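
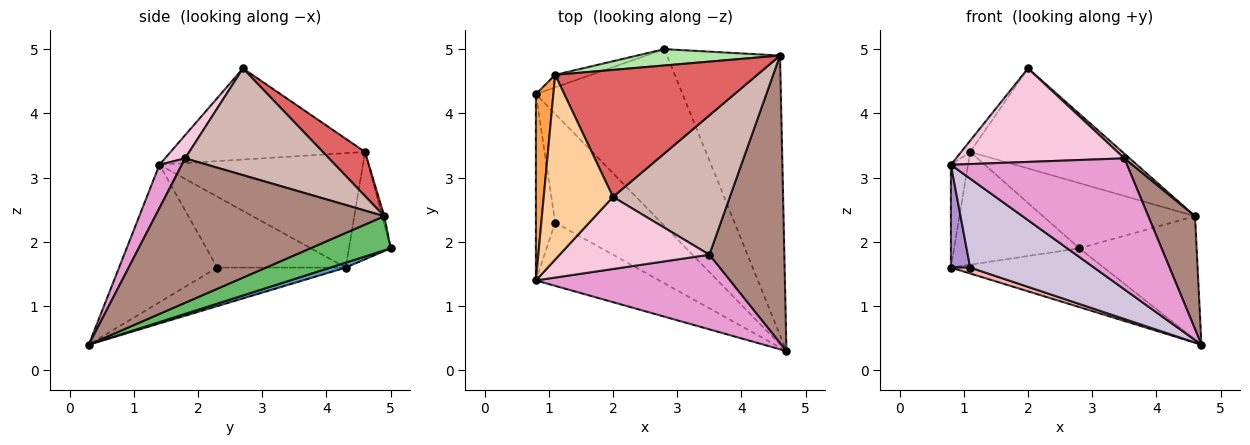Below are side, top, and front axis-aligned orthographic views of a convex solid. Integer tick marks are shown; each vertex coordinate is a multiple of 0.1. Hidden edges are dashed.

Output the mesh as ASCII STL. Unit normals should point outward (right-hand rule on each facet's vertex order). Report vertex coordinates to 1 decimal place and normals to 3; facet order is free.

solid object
 facet normal 0.032 0.316 -0.948
  outer loop
   vertex 2.8 5.0 1.9
   vertex 4.7 0.3 0.4
   vertex 0.8 4.3 1.6
  endloop
 endfacet
 facet normal -0.314 0.943 -0.105
  outer loop
   vertex 1.1 4.6 3.4
   vertex 2.8 5.0 1.9
   vertex 0.8 4.3 1.6
  endloop
 endfacet
 facet normal -0.985 0.083 0.150
  outer loop
   vertex 1.1 4.6 3.4
   vertex 0.8 4.3 1.6
   vertex 0.8 1.4 3.2
  endloop
 endfacet
 facet normal -0.796 0.037 0.605
  outer loop
   vertex 1.1 4.6 3.4
   vertex 0.8 1.4 3.2
   vertex 2.0 2.7 4.7
  endloop
 endfacet
 facet normal 0.267 0.389 -0.882
  outer loop
   vertex 4.6 4.9 2.4
   vertex 4.7 0.3 0.4
   vertex 2.8 5.0 1.9
  endloop
 endfacet
 facet normal -0.014 0.970 0.243
  outer loop
   vertex 4.6 4.9 2.4
   vertex 2.8 5.0 1.9
   vertex 1.1 4.6 3.4
  endloop
 endfacet
 facet normal 0.169 0.610 0.774
  outer loop
   vertex 4.6 4.9 2.4
   vertex 1.1 4.6 3.4
   vertex 2.0 2.7 4.7
  endloop
 endfacet
 facet normal -0.341 -0.051 -0.939
  outer loop
   vertex 1.1 2.3 1.6
   vertex 0.8 4.3 1.6
   vertex 4.7 0.3 0.4
  endloop
 endfacet
 facet normal -0.955 -0.143 -0.260
  outer loop
   vertex 1.1 2.3 1.6
   vertex 0.8 1.4 3.2
   vertex 0.8 4.3 1.6
  endloop
 endfacet
 facet normal -0.543 -0.685 -0.487
  outer loop
   vertex 1.1 2.3 1.6
   vertex 4.7 0.3 0.4
   vertex 0.8 1.4 3.2
  endloop
 endfacet
 facet normal 0.873 -0.178 0.454
  outer loop
   vertex 3.5 1.8 3.3
   vertex 4.7 0.3 0.4
   vertex 4.6 4.9 2.4
  endloop
 endfacet
 facet normal 0.674 -0.025 0.738
  outer loop
   vertex 3.5 1.8 3.3
   vertex 4.6 4.9 2.4
   vertex 2.0 2.7 4.7
  endloop
 endfacet
 facet normal 0.110 -0.864 0.492
  outer loop
   vertex 3.5 1.8 3.3
   vertex 0.8 1.4 3.2
   vertex 4.7 0.3 0.4
  endloop
 endfacet
 facet normal 0.094 -0.788 0.608
  outer loop
   vertex 3.5 1.8 3.3
   vertex 2.0 2.7 4.7
   vertex 0.8 1.4 3.2
  endloop
 endfacet
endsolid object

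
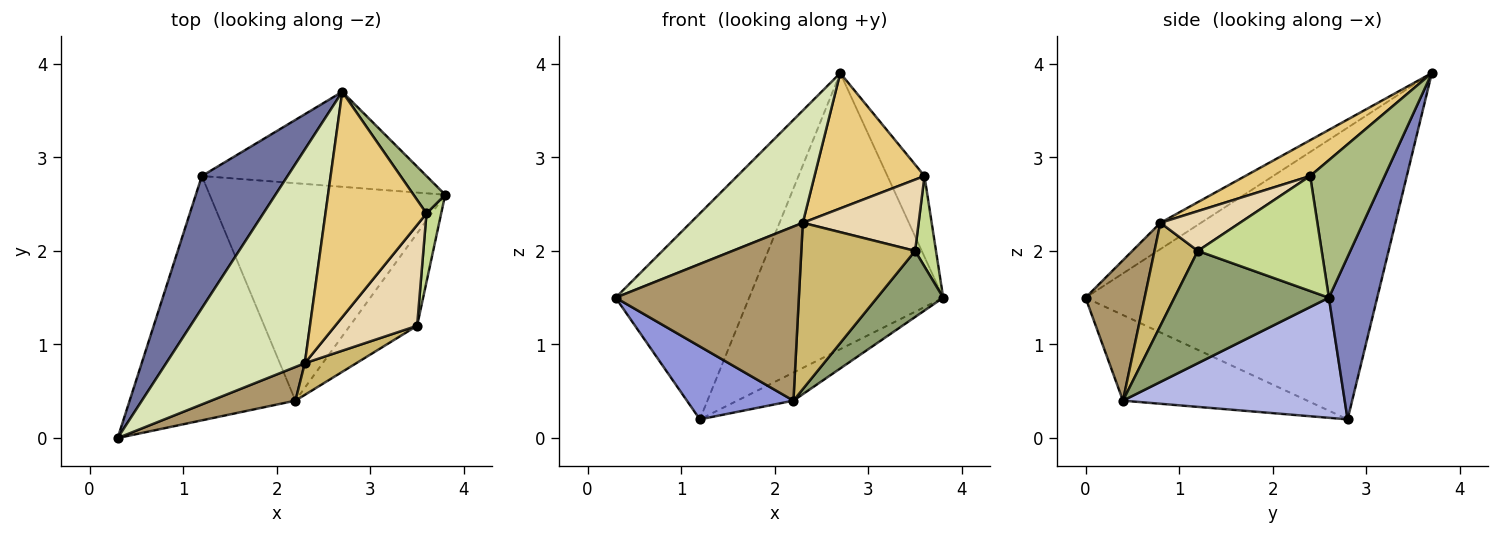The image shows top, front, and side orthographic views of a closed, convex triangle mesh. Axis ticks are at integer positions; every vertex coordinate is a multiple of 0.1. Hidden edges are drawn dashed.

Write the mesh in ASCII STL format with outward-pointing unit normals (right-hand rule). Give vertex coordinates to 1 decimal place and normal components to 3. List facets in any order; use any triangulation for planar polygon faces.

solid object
 facet normal -0.878 0.402 0.258
  outer loop
   vertex 2.7 3.7 3.9
   vertex 1.2 2.8 0.2
   vertex 0.3 0.0 1.5
  endloop
 endfacet
 facet normal 0.229 0.920 -0.317
  outer loop
   vertex 2.7 3.7 3.9
   vertex 3.8 2.6 1.5
   vertex 1.2 2.8 0.2
  endloop
 endfacet
 facet normal -0.443 -0.256 -0.859
  outer loop
   vertex 2.2 0.4 0.4
   vertex 0.3 0.0 1.5
   vertex 1.2 2.8 0.2
  endloop
 endfacet
 facet normal 0.451 0.114 -0.885
  outer loop
   vertex 2.2 0.4 0.4
   vertex 1.2 2.8 0.2
   vertex 3.8 2.6 1.5
  endloop
 endfacet
 facet normal 0.805 -0.345 -0.482
  outer loop
   vertex 3.5 1.2 2.0
   vertex 2.2 0.4 0.4
   vertex 3.8 2.6 1.5
  endloop
 endfacet
 facet normal 0.877 0.436 0.202
  outer loop
   vertex 3.6 2.4 2.8
   vertex 3.8 2.6 1.5
   vertex 2.7 3.7 3.9
  endloop
 endfacet
 facet normal 0.978 -0.165 0.125
  outer loop
   vertex 3.6 2.4 2.8
   vertex 3.5 1.2 2.0
   vertex 3.8 2.6 1.5
  endloop
 endfacet
 facet normal -0.166 -0.459 0.873
  outer loop
   vertex 2.3 0.8 2.3
   vertex 2.7 3.7 3.9
   vertex 0.3 0.0 1.5
  endloop
 endfacet
 facet normal 0.302 -0.936 0.181
  outer loop
   vertex 2.3 0.8 2.3
   vertex 0.3 0.0 1.5
   vertex 2.2 0.4 0.4
  endloop
 endfacet
 facet normal 0.350 -0.920 0.175
  outer loop
   vertex 2.3 0.8 2.3
   vertex 2.2 0.4 0.4
   vertex 3.5 1.2 2.0
  endloop
 endfacet
 facet normal 0.291 -0.493 0.820
  outer loop
   vertex 2.3 0.8 2.3
   vertex 3.6 2.4 2.8
   vertex 2.7 3.7 3.9
  endloop
 endfacet
 facet normal 0.369 -0.537 0.759
  outer loop
   vertex 2.3 0.8 2.3
   vertex 3.5 1.2 2.0
   vertex 3.6 2.4 2.8
  endloop
 endfacet
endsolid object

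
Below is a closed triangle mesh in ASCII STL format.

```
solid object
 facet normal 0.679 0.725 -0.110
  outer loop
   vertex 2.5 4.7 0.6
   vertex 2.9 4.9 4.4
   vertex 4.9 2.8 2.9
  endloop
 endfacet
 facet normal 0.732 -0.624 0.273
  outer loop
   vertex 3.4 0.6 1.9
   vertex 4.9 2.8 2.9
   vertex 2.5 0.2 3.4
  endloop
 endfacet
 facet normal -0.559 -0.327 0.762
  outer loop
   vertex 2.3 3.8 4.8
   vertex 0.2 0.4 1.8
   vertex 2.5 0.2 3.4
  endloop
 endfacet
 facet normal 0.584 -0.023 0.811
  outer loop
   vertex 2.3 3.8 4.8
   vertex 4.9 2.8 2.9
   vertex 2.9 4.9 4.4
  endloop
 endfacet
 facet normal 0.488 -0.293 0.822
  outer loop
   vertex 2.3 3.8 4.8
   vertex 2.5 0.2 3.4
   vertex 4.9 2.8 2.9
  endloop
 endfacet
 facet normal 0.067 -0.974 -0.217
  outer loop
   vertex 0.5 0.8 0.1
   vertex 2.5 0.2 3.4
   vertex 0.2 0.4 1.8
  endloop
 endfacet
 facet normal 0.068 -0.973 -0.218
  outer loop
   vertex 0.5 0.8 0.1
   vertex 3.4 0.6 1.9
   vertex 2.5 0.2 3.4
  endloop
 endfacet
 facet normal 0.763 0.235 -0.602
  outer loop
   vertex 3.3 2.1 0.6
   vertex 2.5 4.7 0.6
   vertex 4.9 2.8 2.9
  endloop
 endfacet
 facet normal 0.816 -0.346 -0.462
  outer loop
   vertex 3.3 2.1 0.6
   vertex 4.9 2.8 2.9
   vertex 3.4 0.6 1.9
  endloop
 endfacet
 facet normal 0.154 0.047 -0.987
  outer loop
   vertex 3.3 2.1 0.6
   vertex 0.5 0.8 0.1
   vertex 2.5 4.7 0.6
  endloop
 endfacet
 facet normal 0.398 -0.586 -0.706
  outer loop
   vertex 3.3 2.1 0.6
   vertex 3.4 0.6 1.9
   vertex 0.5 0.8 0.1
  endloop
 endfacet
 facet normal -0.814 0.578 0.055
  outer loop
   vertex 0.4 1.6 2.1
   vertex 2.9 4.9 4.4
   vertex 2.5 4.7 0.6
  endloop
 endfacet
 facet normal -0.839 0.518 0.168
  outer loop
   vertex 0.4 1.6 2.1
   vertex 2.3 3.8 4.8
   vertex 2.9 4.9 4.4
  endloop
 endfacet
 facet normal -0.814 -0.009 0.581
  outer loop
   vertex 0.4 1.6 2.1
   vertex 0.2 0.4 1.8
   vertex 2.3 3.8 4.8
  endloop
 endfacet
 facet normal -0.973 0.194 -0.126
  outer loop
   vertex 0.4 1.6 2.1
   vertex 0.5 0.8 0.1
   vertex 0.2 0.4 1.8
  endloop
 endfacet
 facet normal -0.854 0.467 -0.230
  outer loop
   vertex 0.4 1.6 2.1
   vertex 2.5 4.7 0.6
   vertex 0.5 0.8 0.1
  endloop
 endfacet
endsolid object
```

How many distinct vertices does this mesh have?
10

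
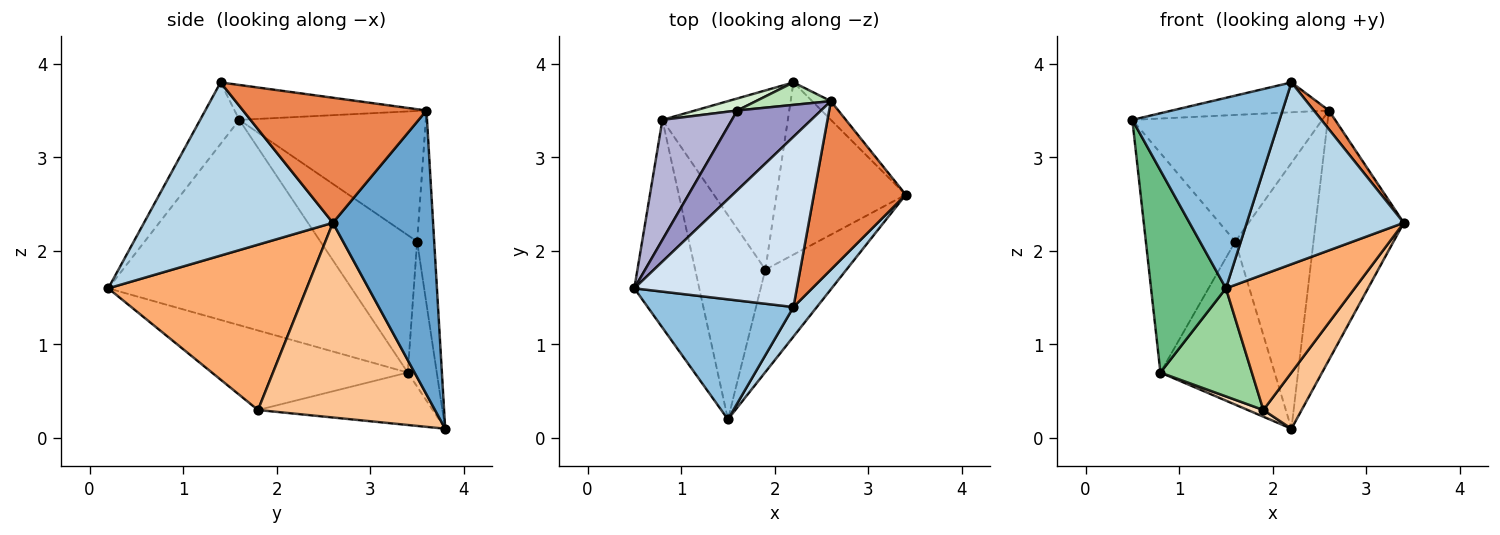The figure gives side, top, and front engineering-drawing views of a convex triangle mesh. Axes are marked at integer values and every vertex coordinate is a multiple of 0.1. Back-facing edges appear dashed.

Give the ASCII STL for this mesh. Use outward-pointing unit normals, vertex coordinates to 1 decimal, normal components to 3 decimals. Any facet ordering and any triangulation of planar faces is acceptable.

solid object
 facet normal 0.750 0.659 -0.049
  outer loop
   vertex 2.6 3.6 3.5
   vertex 3.4 2.6 2.3
   vertex 2.2 3.8 0.1
  endloop
 endfacet
 facet normal -0.219 -0.825 0.520
  outer loop
   vertex 2.2 1.4 3.8
   vertex 0.5 1.6 3.4
   vertex 1.5 0.2 1.6
  endloop
 endfacet
 facet normal 0.765 -0.636 0.103
  outer loop
   vertex 2.2 1.4 3.8
   vertex 1.5 0.2 1.6
   vertex 3.4 2.6 2.3
  endloop
 endfacet
 facet normal -0.207 0.169 0.964
  outer loop
   vertex 2.2 1.4 3.8
   vertex 2.6 3.6 3.5
   vertex 0.5 1.6 3.4
  endloop
 endfacet
 facet normal 0.804 -0.066 0.591
  outer loop
   vertex 2.2 1.4 3.8
   vertex 3.4 2.6 2.3
   vertex 2.6 3.6 3.5
  endloop
 endfacet
 facet normal 0.776 -0.503 -0.381
  outer loop
   vertex 1.9 1.8 0.3
   vertex 3.4 2.6 2.3
   vertex 1.5 0.2 1.6
  endloop
 endfacet
 facet normal 0.820 -0.177 -0.544
  outer loop
   vertex 1.9 1.8 0.3
   vertex 2.2 3.8 0.1
   vertex 3.4 2.6 2.3
  endloop
 endfacet
 facet normal -0.385 -0.034 -0.922
  outer loop
   vertex 0.8 3.4 0.7
   vertex 2.2 3.8 0.1
   vertex 1.9 1.8 0.3
  endloop
 endfacet
 facet normal -0.915 -0.282 -0.289
  outer loop
   vertex 0.8 3.4 0.7
   vertex 1.5 0.2 1.6
   vertex 0.5 1.6 3.4
  endloop
 endfacet
 facet normal -0.708 -0.330 -0.624
  outer loop
   vertex 0.8 3.4 0.7
   vertex 1.9 1.8 0.3
   vertex 1.5 0.2 1.6
  endloop
 endfacet
 facet normal -0.213 0.974 0.082
  outer loop
   vertex 1.6 3.5 2.1
   vertex 2.6 3.6 3.5
   vertex 2.2 3.8 0.1
  endloop
 endfacet
 facet normal -0.246 0.967 0.071
  outer loop
   vertex 1.6 3.5 2.1
   vertex 2.2 3.8 0.1
   vertex 0.8 3.4 0.7
  endloop
 endfacet
 facet normal -0.639 0.651 0.410
  outer loop
   vertex 1.6 3.5 2.1
   vertex 0.5 1.6 3.4
   vertex 2.6 3.6 3.5
  endloop
 endfacet
 facet normal -0.688 0.637 0.348
  outer loop
   vertex 1.6 3.5 2.1
   vertex 0.8 3.4 0.7
   vertex 0.5 1.6 3.4
  endloop
 endfacet
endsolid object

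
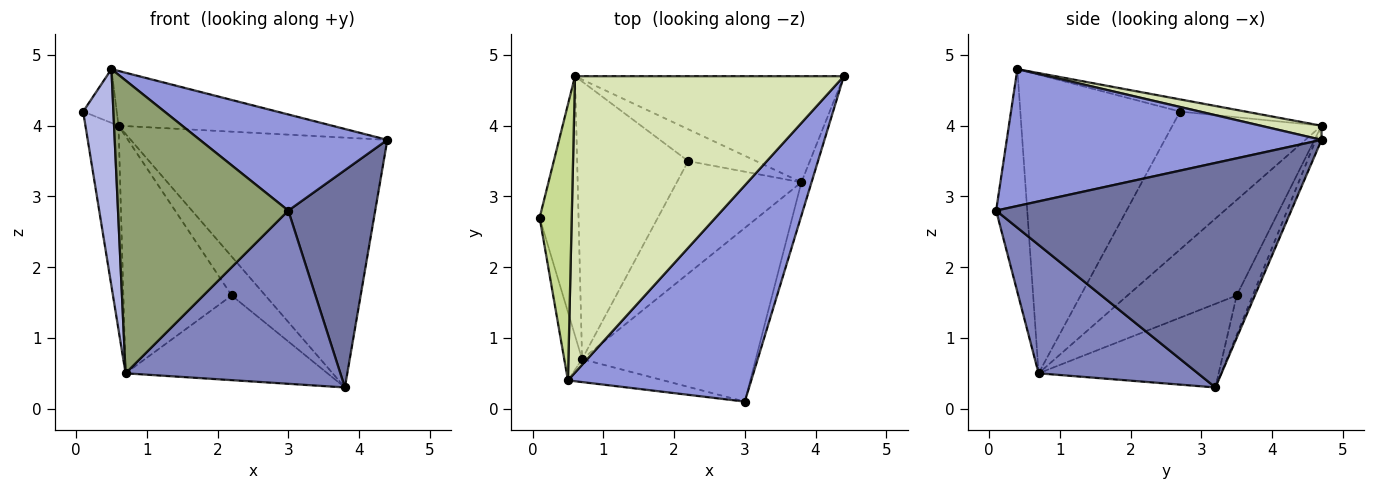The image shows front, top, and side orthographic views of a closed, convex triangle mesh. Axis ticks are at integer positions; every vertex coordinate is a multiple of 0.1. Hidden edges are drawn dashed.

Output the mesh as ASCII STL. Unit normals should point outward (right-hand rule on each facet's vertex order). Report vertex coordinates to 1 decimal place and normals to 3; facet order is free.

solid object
 facet normal 0.958 -0.282 -0.043
  outer loop
   vertex 3.8 3.2 0.3
   vertex 4.4 4.7 3.8
   vertex 3.0 0.1 2.8
  endloop
 endfacet
 facet normal 0.464 -0.626 -0.627
  outer loop
   vertex 0.7 0.7 0.5
   vertex 3.8 3.2 0.3
   vertex 3.0 0.1 2.8
  endloop
 endfacet
 facet normal 0.564 -0.336 0.755
  outer loop
   vertex 0.5 0.4 4.8
   vertex 3.0 0.1 2.8
   vertex 4.4 4.7 3.8
  endloop
 endfacet
 facet normal -0.981 -0.186 -0.059
  outer loop
   vertex 0.5 0.4 4.8
   vertex 0.1 2.7 4.2
   vertex 0.7 0.7 0.5
  endloop
 endfacet
 facet normal -0.179 -0.981 -0.077
  outer loop
   vertex 0.5 0.4 4.8
   vertex 0.7 0.7 0.5
   vertex 3.0 0.1 2.8
  endloop
 endfacet
 facet normal -0.021 0.920 -0.391
  outer loop
   vertex 0.6 4.7 4.0
   vertex 4.4 4.7 3.8
   vertex 3.8 3.2 0.3
  endloop
 endfacet
 facet normal -0.349 0.179 0.920
  outer loop
   vertex 0.6 4.7 4.0
   vertex 0.1 2.7 4.2
   vertex 0.5 0.4 4.8
  endloop
 endfacet
 facet normal 0.052 0.182 0.982
  outer loop
   vertex 0.6 4.7 4.0
   vertex 0.5 0.4 4.8
   vertex 4.4 4.7 3.8
  endloop
 endfacet
 facet normal -0.941 0.209 -0.265
  outer loop
   vertex 0.6 4.7 4.0
   vertex 0.7 0.7 0.5
   vertex 0.1 2.7 4.2
  endloop
 endfacet
 facet normal -0.473 0.530 -0.704
  outer loop
   vertex 2.2 3.5 1.6
   vertex 3.8 3.2 0.3
   vertex 0.7 0.7 0.5
  endloop
 endfacet
 facet normal -0.347 0.726 -0.594
  outer loop
   vertex 2.2 3.5 1.6
   vertex 0.6 4.7 4.0
   vertex 3.8 3.2 0.3
  endloop
 endfacet
 facet normal -0.547 0.543 -0.637
  outer loop
   vertex 2.2 3.5 1.6
   vertex 0.7 0.7 0.5
   vertex 0.6 4.7 4.0
  endloop
 endfacet
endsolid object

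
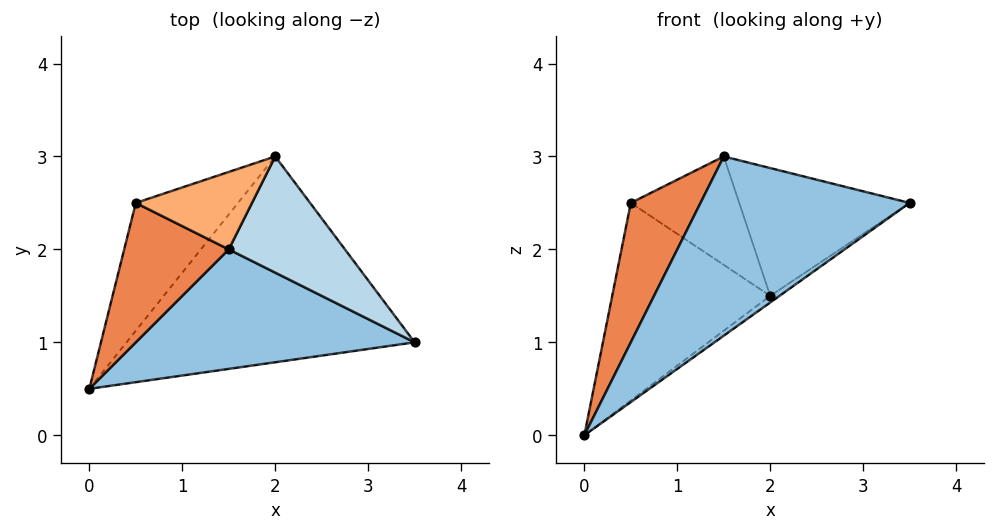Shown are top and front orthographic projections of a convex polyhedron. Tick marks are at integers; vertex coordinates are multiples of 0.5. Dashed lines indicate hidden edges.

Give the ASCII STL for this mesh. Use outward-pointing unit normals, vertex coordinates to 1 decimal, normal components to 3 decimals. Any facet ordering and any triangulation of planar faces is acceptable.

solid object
 facet normal 0.579 0.026 -0.815
  outer loop
   vertex 2.0 3.0 1.5
   vertex 3.5 1.0 2.5
   vertex 0.0 0.5 0.0
  endloop
 endfacet
 facet normal -0.267 -0.802 0.535
  outer loop
   vertex 1.5 2.0 3.0
   vertex 0.0 0.5 0.0
   vertex 3.5 1.0 2.5
  endloop
 endfacet
 facet normal 0.474 0.652 0.592
  outer loop
   vertex 1.5 2.0 3.0
   vertex 3.5 1.0 2.5
   vertex 2.0 3.0 1.5
  endloop
 endfacet
 facet normal -0.540 0.706 -0.457
  outer loop
   vertex 0.5 2.5 2.5
   vertex 2.0 3.0 1.5
   vertex 0.0 0.5 0.0
  endloop
 endfacet
 facet normal -0.577 -0.577 0.577
  outer loop
   vertex 0.5 2.5 2.5
   vertex 0.0 0.5 0.0
   vertex 1.5 2.0 3.0
  endloop
 endfacet
 facet normal 0.115 0.808 0.577
  outer loop
   vertex 0.5 2.5 2.5
   vertex 1.5 2.0 3.0
   vertex 2.0 3.0 1.5
  endloop
 endfacet
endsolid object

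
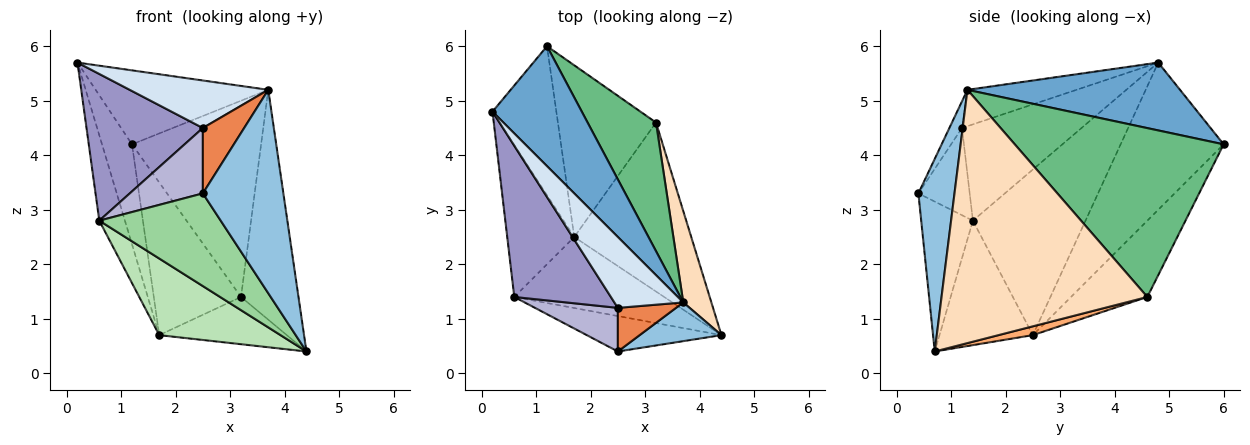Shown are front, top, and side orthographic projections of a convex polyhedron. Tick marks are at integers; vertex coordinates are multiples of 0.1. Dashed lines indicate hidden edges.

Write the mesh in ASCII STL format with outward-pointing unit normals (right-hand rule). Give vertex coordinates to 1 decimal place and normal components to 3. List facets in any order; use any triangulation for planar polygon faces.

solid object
 facet normal 0.543 0.441 0.715
  outer loop
   vertex 3.7 1.3 5.2
   vertex 1.2 6.0 4.2
   vertex 0.2 4.8 5.7
  endloop
 endfacet
 facet normal 0.403 -0.899 0.171
  outer loop
   vertex 3.7 1.3 5.2
   vertex 2.5 0.4 3.3
   vertex 4.4 0.7 0.4
  endloop
 endfacet
 facet normal -0.886 0.258 -0.385
  outer loop
   vertex 1.7 2.5 0.7
   vertex 0.2 4.8 5.7
   vertex 1.2 6.0 4.2
  endloop
 endfacet
 facet normal -0.401 -0.510 0.761
  outer loop
   vertex 2.5 1.2 4.5
   vertex 3.7 1.3 5.2
   vertex 0.2 4.8 5.7
  endloop
 endfacet
 facet normal -0.246 -0.806 0.538
  outer loop
   vertex 2.5 1.2 4.5
   vertex 2.5 0.4 3.3
   vertex 3.7 1.3 5.2
  endloop
 endfacet
 facet normal 0.072 0.269 -0.961
  outer loop
   vertex 3.2 4.6 1.4
   vertex 4.4 0.7 0.4
   vertex 1.7 2.5 0.7
  endloop
 endfacet
 facet normal -0.503 0.574 -0.646
  outer loop
   vertex 3.2 4.6 1.4
   vertex 1.7 2.5 0.7
   vertex 1.2 6.0 4.2
  endloop
 endfacet
 facet normal 0.958 0.267 0.106
  outer loop
   vertex 3.2 4.6 1.4
   vertex 3.7 1.3 5.2
   vertex 4.4 0.7 0.4
  endloop
 endfacet
 facet normal 0.804 0.497 0.326
  outer loop
   vertex 3.2 4.6 1.4
   vertex 1.2 6.0 4.2
   vertex 3.7 1.3 5.2
  endloop
 endfacet
 facet normal -0.369 -0.868 -0.332
  outer loop
   vertex 0.6 1.4 2.8
   vertex 4.4 0.7 0.4
   vertex 2.5 0.4 3.3
  endloop
 endfacet
 facet normal -0.492 -0.639 -0.592
  outer loop
   vertex 0.6 1.4 2.8
   vertex 1.7 2.5 0.7
   vertex 4.4 0.7 0.4
  endloop
 endfacet
 facet normal -0.907 0.206 -0.367
  outer loop
   vertex 0.6 1.4 2.8
   vertex 0.2 4.8 5.7
   vertex 1.7 2.5 0.7
  endloop
 endfacet
 facet normal -0.582 -0.566 0.584
  outer loop
   vertex 0.6 1.4 2.8
   vertex 2.5 1.2 4.5
   vertex 0.2 4.8 5.7
  endloop
 endfacet
 facet normal -0.504 -0.719 0.479
  outer loop
   vertex 0.6 1.4 2.8
   vertex 2.5 0.4 3.3
   vertex 2.5 1.2 4.5
  endloop
 endfacet
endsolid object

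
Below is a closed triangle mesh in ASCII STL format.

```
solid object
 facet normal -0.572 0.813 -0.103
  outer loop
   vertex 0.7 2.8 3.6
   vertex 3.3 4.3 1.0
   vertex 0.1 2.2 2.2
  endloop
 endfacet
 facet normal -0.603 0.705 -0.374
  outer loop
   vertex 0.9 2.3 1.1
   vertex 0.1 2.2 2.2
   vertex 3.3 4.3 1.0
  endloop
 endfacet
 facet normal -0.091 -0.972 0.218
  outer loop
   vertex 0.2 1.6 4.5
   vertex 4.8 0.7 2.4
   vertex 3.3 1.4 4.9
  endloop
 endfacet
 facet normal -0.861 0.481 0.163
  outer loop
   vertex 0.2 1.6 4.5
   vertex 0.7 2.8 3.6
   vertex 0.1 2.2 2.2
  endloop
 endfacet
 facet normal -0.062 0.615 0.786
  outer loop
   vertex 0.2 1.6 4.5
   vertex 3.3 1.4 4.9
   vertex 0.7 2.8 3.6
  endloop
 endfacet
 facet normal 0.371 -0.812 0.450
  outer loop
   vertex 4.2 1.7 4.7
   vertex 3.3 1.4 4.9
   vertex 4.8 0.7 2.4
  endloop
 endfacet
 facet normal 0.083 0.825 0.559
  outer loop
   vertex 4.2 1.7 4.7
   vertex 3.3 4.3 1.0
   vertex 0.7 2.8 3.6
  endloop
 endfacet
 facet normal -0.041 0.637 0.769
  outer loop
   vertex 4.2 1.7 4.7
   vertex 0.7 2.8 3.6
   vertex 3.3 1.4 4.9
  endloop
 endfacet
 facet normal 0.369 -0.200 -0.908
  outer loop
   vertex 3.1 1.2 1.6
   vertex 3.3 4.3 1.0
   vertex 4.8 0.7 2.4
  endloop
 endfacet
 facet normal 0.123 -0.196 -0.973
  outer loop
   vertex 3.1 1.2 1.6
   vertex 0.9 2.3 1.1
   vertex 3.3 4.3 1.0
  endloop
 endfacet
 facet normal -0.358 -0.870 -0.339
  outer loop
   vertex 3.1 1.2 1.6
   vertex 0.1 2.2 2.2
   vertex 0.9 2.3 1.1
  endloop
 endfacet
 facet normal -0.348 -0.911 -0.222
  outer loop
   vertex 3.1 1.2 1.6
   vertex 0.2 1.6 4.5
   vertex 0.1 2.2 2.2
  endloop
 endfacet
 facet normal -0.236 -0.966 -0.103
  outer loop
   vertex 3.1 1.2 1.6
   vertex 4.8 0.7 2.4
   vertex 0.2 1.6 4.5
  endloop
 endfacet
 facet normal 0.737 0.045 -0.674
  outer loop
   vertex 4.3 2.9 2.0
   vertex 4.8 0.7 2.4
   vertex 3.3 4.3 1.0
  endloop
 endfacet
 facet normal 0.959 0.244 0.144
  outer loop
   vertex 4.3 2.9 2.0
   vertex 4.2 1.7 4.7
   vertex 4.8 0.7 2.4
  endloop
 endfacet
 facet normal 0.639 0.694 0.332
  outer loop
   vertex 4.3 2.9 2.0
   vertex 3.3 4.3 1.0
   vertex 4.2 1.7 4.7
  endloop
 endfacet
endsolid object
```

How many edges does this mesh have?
24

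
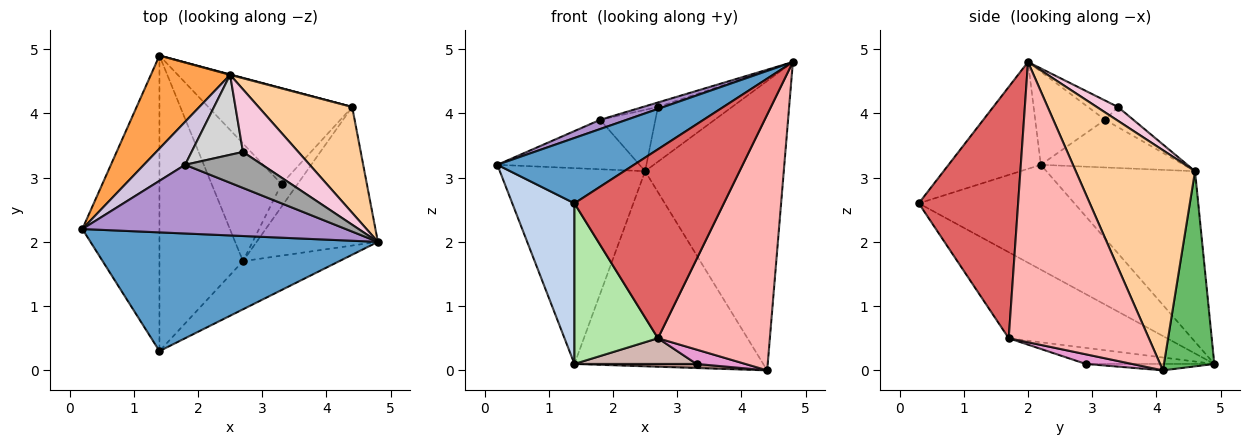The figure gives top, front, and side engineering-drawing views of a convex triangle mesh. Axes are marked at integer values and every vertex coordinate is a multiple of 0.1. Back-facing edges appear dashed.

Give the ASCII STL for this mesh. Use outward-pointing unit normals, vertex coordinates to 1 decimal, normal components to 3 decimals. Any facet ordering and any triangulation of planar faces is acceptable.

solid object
 facet normal -0.310 -0.459 0.833
  outer loop
   vertex 1.4 0.3 2.6
   vertex 4.8 2.0 4.8
   vertex 0.2 2.2 3.2
  endloop
 endfacet
 facet normal -0.767 -0.306 -0.564
  outer loop
   vertex 1.4 0.3 2.6
   vertex 0.2 2.2 3.2
   vertex 1.4 4.9 0.1
  endloop
 endfacet
 facet normal -0.679 0.663 0.315
  outer loop
   vertex 2.5 4.6 3.1
   vertex 1.4 4.9 0.1
   vertex 0.2 2.2 3.2
  endloop
 endfacet
 facet normal 0.628 0.731 0.267
  outer loop
   vertex 2.5 4.6 3.1
   vertex 4.8 2.0 4.8
   vertex 4.4 4.1 0.0
  endloop
 endfacet
 facet normal 0.258 0.966 0.002
  outer loop
   vertex 2.5 4.6 3.1
   vertex 4.4 4.1 0.0
   vertex 1.4 4.9 0.1
  endloop
 endfacet
 facet normal -0.671 -0.354 -0.651
  outer loop
   vertex 2.7 1.7 0.5
   vertex 1.4 0.3 2.6
   vertex 1.4 4.9 0.1
  endloop
 endfacet
 facet normal 0.542 -0.815 -0.208
  outer loop
   vertex 2.7 1.7 0.5
   vertex 4.8 2.0 4.8
   vertex 1.4 0.3 2.6
  endloop
 endfacet
 facet normal 0.740 -0.591 -0.320
  outer loop
   vertex 2.7 1.7 0.5
   vertex 4.4 4.1 0.0
   vertex 4.8 2.0 4.8
  endloop
 endfacet
 facet normal -0.331 -0.125 0.935
  outer loop
   vertex 1.8 3.2 3.9
   vertex 0.2 2.2 3.2
   vertex 4.8 2.0 4.8
  endloop
 endfacet
 facet normal -0.604 0.601 0.523
  outer loop
   vertex 1.8 3.2 3.9
   vertex 2.5 4.6 3.1
   vertex 0.2 2.2 3.2
  endloop
 endfacet
 facet normal -0.045 -0.042 -0.998
  outer loop
   vertex 3.3 2.9 0.1
   vertex 1.4 4.9 0.1
   vertex 4.4 4.1 0.0
  endloop
 endfacet
 facet normal -0.219 -0.208 -0.953
  outer loop
   vertex 3.3 2.9 0.1
   vertex 2.7 1.7 0.5
   vertex 1.4 4.9 0.1
  endloop
 endfacet
 facet normal 0.452 -0.477 -0.754
  outer loop
   vertex 3.3 2.9 0.1
   vertex 4.4 4.1 0.0
   vertex 2.7 1.7 0.5
  endloop
 endfacet
 facet normal 0.185 0.647 0.740
  outer loop
   vertex 2.7 3.4 4.1
   vertex 4.8 2.0 4.8
   vertex 2.5 4.6 3.1
  endloop
 endfacet
 facet normal -0.241 0.120 0.963
  outer loop
   vertex 2.7 3.4 4.1
   vertex 1.8 3.2 3.9
   vertex 4.8 2.0 4.8
  endloop
 endfacet
 facet normal -0.297 0.581 0.757
  outer loop
   vertex 2.7 3.4 4.1
   vertex 2.5 4.6 3.1
   vertex 1.8 3.2 3.9
  endloop
 endfacet
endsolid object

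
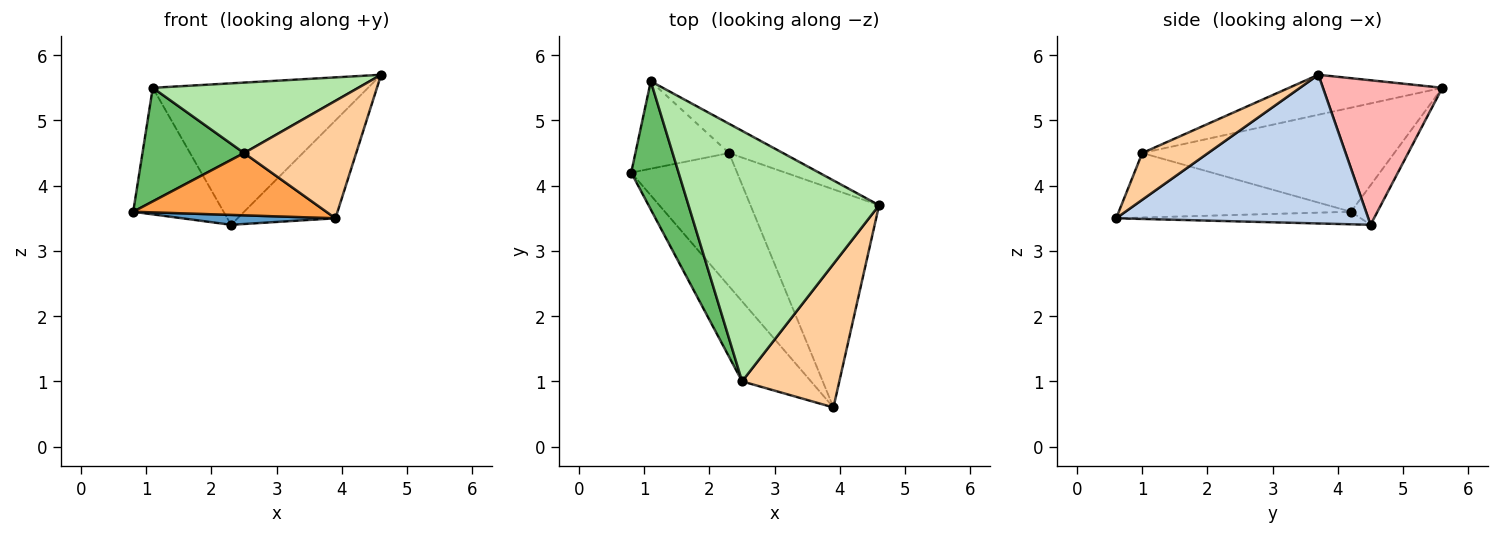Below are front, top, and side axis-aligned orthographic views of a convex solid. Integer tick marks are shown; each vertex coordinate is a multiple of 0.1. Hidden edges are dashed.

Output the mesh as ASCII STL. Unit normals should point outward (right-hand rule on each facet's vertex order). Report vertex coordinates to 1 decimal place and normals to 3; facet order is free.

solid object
 facet normal -0.117 -0.074 -0.990
  outer loop
   vertex 2.3 4.5 3.4
   vertex 3.9 0.6 3.5
   vertex 0.8 4.2 3.6
  endloop
 endfacet
 facet normal 0.726 0.282 -0.628
  outer loop
   vertex 2.3 4.5 3.4
   vertex 4.6 3.7 5.7
   vertex 3.9 0.6 3.5
  endloop
 endfacet
 facet normal -0.594 -0.494 -0.634
  outer loop
   vertex 2.5 1.0 4.5
   vertex 0.8 4.2 3.6
   vertex 3.9 0.6 3.5
  endloop
 endfacet
 facet normal 0.349 -0.594 0.725
  outer loop
   vertex 2.5 1.0 4.5
   vertex 3.9 0.6 3.5
   vertex 4.6 3.7 5.7
  endloop
 endfacet
 facet normal -0.854 -0.345 0.389
  outer loop
   vertex 1.1 5.6 5.5
   vertex 0.8 4.2 3.6
   vertex 2.5 1.0 4.5
  endloop
 endfacet
 facet normal -0.198 -0.265 0.944
  outer loop
   vertex 1.1 5.6 5.5
   vertex 2.5 1.0 4.5
   vertex 4.6 3.7 5.7
  endloop
 endfacet
 facet normal -0.234 0.800 -0.553
  outer loop
   vertex 1.1 5.6 5.5
   vertex 2.3 4.5 3.4
   vertex 0.8 4.2 3.6
  endloop
 endfacet
 facet normal 0.477 0.861 -0.178
  outer loop
   vertex 1.1 5.6 5.5
   vertex 4.6 3.7 5.7
   vertex 2.3 4.5 3.4
  endloop
 endfacet
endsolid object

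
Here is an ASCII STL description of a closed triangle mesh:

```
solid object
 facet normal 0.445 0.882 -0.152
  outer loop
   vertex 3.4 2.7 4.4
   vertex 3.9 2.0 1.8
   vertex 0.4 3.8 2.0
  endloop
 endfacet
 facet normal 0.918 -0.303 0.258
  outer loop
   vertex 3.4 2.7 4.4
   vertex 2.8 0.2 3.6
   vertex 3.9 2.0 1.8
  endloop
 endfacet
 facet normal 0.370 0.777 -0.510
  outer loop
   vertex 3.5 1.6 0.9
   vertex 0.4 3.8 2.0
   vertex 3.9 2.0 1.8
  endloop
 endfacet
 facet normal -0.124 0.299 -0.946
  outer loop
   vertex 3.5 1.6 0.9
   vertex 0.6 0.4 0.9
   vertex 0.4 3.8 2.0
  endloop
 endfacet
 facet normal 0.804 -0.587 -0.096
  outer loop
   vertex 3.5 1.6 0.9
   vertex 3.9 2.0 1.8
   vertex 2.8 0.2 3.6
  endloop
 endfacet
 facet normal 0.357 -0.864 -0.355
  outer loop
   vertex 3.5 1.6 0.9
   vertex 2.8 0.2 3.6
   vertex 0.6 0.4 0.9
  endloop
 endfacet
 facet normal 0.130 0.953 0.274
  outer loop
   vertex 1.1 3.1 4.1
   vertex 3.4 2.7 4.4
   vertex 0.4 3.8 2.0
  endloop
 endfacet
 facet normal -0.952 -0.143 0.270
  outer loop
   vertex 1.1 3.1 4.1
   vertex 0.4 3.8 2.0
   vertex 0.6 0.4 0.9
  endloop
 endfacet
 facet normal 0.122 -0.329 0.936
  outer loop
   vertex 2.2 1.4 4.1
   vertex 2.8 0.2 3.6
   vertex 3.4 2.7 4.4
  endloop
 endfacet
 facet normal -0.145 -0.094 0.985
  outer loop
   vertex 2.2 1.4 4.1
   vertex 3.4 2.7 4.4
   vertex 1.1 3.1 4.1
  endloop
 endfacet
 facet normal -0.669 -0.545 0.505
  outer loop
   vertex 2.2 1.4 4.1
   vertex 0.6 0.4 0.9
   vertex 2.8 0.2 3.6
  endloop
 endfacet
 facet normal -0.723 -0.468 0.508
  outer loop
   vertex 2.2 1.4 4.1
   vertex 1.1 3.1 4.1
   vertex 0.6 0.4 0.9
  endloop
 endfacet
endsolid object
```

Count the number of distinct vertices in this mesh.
8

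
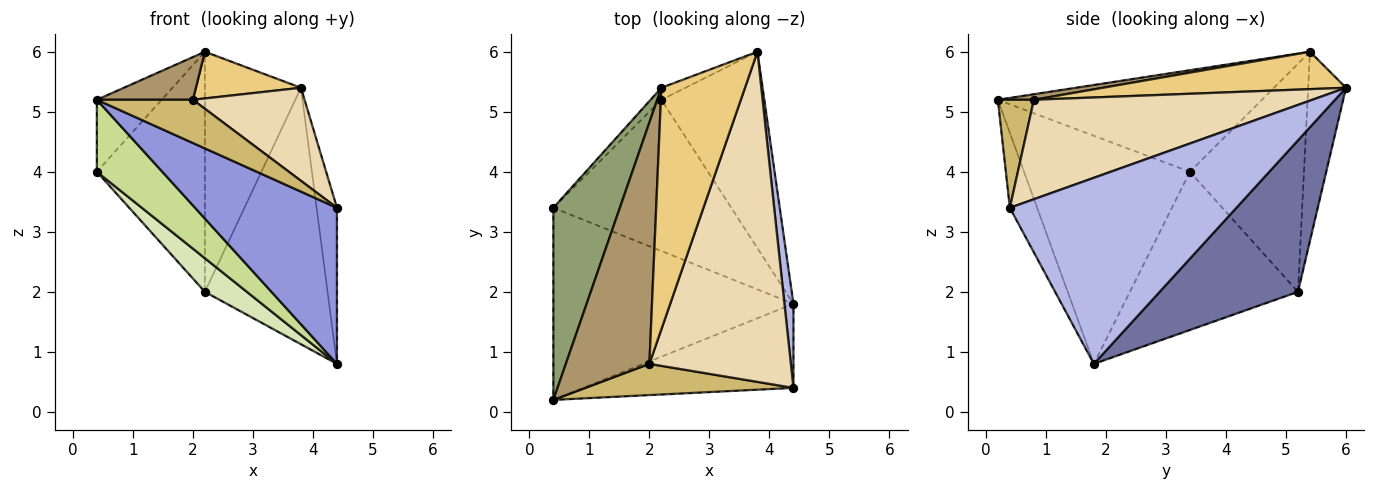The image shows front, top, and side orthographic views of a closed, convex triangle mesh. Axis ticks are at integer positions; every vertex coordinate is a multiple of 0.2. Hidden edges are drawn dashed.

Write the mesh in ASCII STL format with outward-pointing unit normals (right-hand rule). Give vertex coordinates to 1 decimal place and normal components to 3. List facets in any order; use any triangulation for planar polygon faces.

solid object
 facet normal 0.667 0.591 -0.453
  outer loop
   vertex 2.2 5.2 2.0
   vertex 3.8 6.0 5.4
   vertex 4.4 1.8 0.8
  endloop
 endfacet
 facet normal -0.366 0.929 -0.046
  outer loop
   vertex 2.2 5.2 2.0
   vertex 2.2 5.4 6.0
   vertex 3.8 6.0 5.4
  endloop
 endfacet
 facet normal -0.167 -0.868 -0.467
  outer loop
   vertex 4.4 0.4 3.4
   vertex 0.4 0.2 5.2
   vertex 4.4 1.8 0.8
  endloop
 endfacet
 facet normal 0.995 0.089 0.048
  outer loop
   vertex 4.4 0.4 3.4
   vertex 4.4 1.8 0.8
   vertex 3.8 6.0 5.4
  endloop
 endfacet
 facet normal -0.820 0.201 0.536
  outer loop
   vertex 0.4 3.4 4.0
   vertex 0.4 0.2 5.2
   vertex 2.2 5.4 6.0
  endloop
 endfacet
 facet normal -0.726 0.687 -0.034
  outer loop
   vertex 0.4 3.4 4.0
   vertex 2.2 5.4 6.0
   vertex 2.2 5.2 2.0
  endloop
 endfacet
 facet normal -0.665 -0.262 -0.700
  outer loop
   vertex 0.4 3.4 4.0
   vertex 4.4 1.8 0.8
   vertex 0.4 0.2 5.2
  endloop
 endfacet
 facet normal -0.655 -0.164 -0.737
  outer loop
   vertex 0.4 3.4 4.0
   vertex 2.2 5.2 2.0
   vertex 4.4 1.8 0.8
  endloop
 endfacet
 facet normal 0.065 -0.174 0.983
  outer loop
   vertex 2.0 0.8 5.2
   vertex 2.2 5.4 6.0
   vertex 0.4 0.2 5.2
  endloop
 endfacet
 facet normal 0.291 -0.776 0.560
  outer loop
   vertex 2.0 0.8 5.2
   vertex 0.4 0.2 5.2
   vertex 4.4 0.4 3.4
  endloop
 endfacet
 facet normal 0.402 -0.174 0.899
  outer loop
   vertex 2.0 0.8 5.2
   vertex 3.8 6.0 5.4
   vertex 2.2 5.4 6.0
  endloop
 endfacet
 facet normal 0.560 -0.225 0.797
  outer loop
   vertex 2.0 0.8 5.2
   vertex 4.4 0.4 3.4
   vertex 3.8 6.0 5.4
  endloop
 endfacet
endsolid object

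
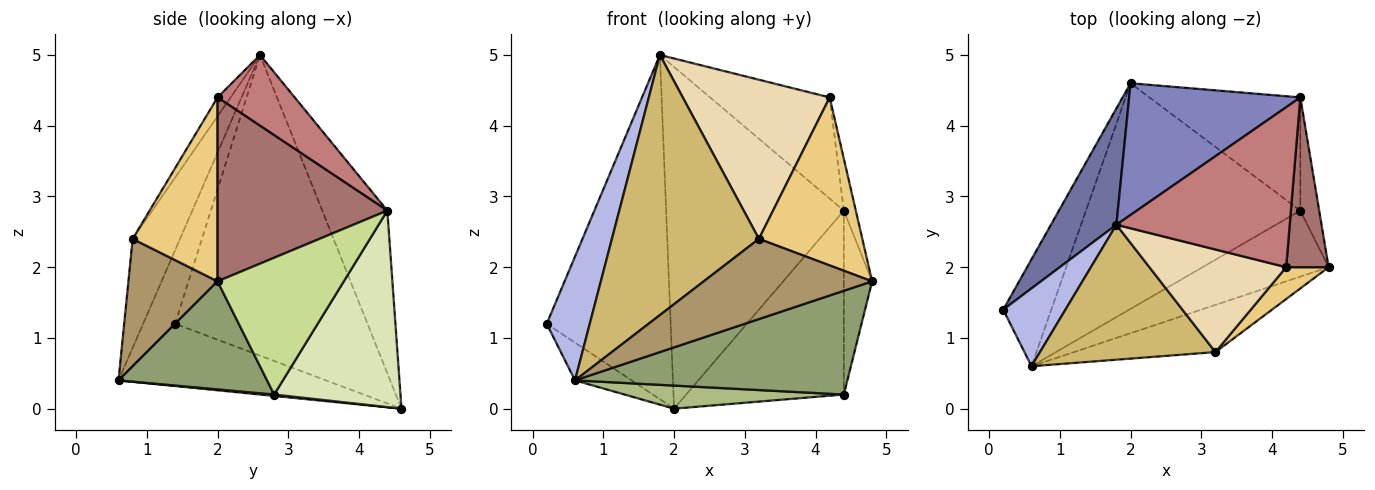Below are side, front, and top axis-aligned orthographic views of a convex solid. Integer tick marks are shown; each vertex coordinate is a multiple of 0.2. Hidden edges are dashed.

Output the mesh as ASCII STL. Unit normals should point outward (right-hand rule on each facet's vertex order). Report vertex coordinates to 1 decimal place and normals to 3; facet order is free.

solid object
 facet normal -0.827 0.533 0.180
  outer loop
   vertex 1.8 2.6 5.0
   vertex 2.0 4.6 0.0
   vertex 0.2 1.4 1.2
  endloop
 endfacet
 facet normal -0.323 0.883 0.340
  outer loop
   vertex 4.4 4.4 2.8
   vertex 2.0 4.6 0.0
   vertex 1.8 2.6 5.0
  endloop
 endfacet
 facet normal -0.773 0.211 -0.598
  outer loop
   vertex 0.6 0.6 0.4
   vertex 0.2 1.4 1.2
   vertex 2.0 4.6 0.0
  endloop
 endfacet
 facet normal -0.532 -0.717 0.450
  outer loop
   vertex 0.6 0.6 0.4
   vertex 1.8 2.6 5.0
   vertex 0.2 1.4 1.2
  endloop
 endfacet
 facet normal 0.418 -0.766 -0.488
  outer loop
   vertex 4.4 2.8 0.2
   vertex 4.8 2.0 1.8
   vertex 0.6 0.6 0.4
  endloop
 endfacet
 facet normal 0.007 -0.102 -0.995
  outer loop
   vertex 4.4 2.8 0.2
   vertex 0.6 0.6 0.4
   vertex 2.0 4.6 0.0
  endloop
 endfacet
 facet normal 0.967 0.217 -0.133
  outer loop
   vertex 4.4 2.8 0.2
   vertex 4.4 4.4 2.8
   vertex 4.8 2.0 1.8
  endloop
 endfacet
 facet normal 0.564 0.703 -0.433
  outer loop
   vertex 4.4 2.8 0.2
   vertex 2.0 4.6 0.0
   vertex 4.4 4.4 2.8
  endloop
 endfacet
 facet normal 0.415 -0.784 -0.461
  outer loop
   vertex 3.2 0.8 2.4
   vertex 0.6 0.6 0.4
   vertex 4.8 2.0 1.8
  endloop
 endfacet
 facet normal -0.275 -0.853 0.443
  outer loop
   vertex 3.2 0.8 2.4
   vertex 1.8 2.6 5.0
   vertex 0.6 0.6 0.4
  endloop
 endfacet
 facet normal 0.628 -0.765 0.145
  outer loop
   vertex 4.2 2.0 4.4
   vertex 3.2 0.8 2.4
   vertex 4.8 2.0 1.8
  endloop
 endfacet
 facet normal -0.075 -0.838 0.540
  outer loop
   vertex 4.2 2.0 4.4
   vertex 1.8 2.6 5.0
   vertex 3.2 0.8 2.4
  endloop
 endfacet
 facet normal 0.972 0.069 0.224
  outer loop
   vertex 4.2 2.0 4.4
   vertex 4.8 2.0 1.8
   vertex 4.4 4.4 2.8
  endloop
 endfacet
 facet normal 0.326 0.505 0.799
  outer loop
   vertex 4.2 2.0 4.4
   vertex 4.4 4.4 2.8
   vertex 1.8 2.6 5.0
  endloop
 endfacet
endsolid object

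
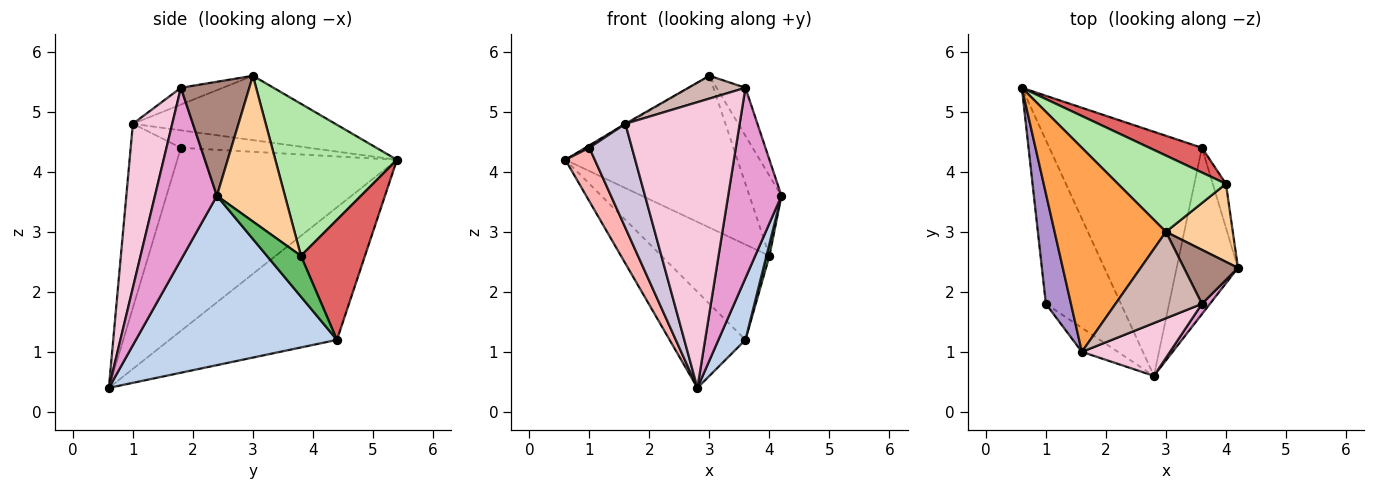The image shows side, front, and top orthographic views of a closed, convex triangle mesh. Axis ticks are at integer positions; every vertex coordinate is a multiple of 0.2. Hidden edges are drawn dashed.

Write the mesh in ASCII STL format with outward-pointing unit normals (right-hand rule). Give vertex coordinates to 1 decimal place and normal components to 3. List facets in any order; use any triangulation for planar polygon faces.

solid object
 facet normal -0.629 0.285 -0.724
  outer loop
   vertex 3.6 4.4 1.2
   vertex 2.8 0.6 0.4
   vertex 0.6 5.4 4.2
  endloop
 endfacet
 facet normal 0.933 -0.125 -0.338
  outer loop
   vertex 3.6 4.4 1.2
   vertex 4.2 2.4 3.6
   vertex 2.8 0.6 0.4
  endloop
 endfacet
 facet normal -0.501 0.004 0.866
  outer loop
   vertex 1.6 1.0 4.8
   vertex 3.0 3.0 5.6
   vertex 0.6 5.4 4.2
  endloop
 endfacet
 facet normal 0.836 0.393 0.383
  outer loop
   vertex 4.0 3.8 2.6
   vertex 3.0 3.0 5.6
   vertex 4.2 2.4 3.6
  endloop
 endfacet
 facet normal 0.948 -0.084 -0.307
  outer loop
   vertex 4.0 3.8 2.6
   vertex 4.2 2.4 3.6
   vertex 3.6 4.4 1.2
  endloop
 endfacet
 facet normal 0.534 0.755 0.379
  outer loop
   vertex 4.0 3.8 2.6
   vertex 0.6 5.4 4.2
   vertex 3.0 3.0 5.6
  endloop
 endfacet
 facet normal 0.498 0.840 0.218
  outer loop
   vertex 4.0 3.8 2.6
   vertex 3.6 4.4 1.2
   vertex 0.6 5.4 4.2
  endloop
 endfacet
 facet normal -0.918 -0.123 -0.376
  outer loop
   vertex 1.0 1.8 4.4
   vertex 0.6 5.4 4.2
   vertex 2.8 0.6 0.4
  endloop
 endfacet
 facet normal -0.571 -0.018 0.821
  outer loop
   vertex 1.0 1.8 4.4
   vertex 1.6 1.0 4.8
   vertex 0.6 5.4 4.2
  endloop
 endfacet
 facet normal -0.754 -0.640 -0.148
  outer loop
   vertex 1.0 1.8 4.4
   vertex 2.8 0.6 0.4
   vertex 1.6 1.0 4.8
  endloop
 endfacet
 facet normal 0.845 0.356 0.400
  outer loop
   vertex 3.6 1.8 5.4
   vertex 4.2 2.4 3.6
   vertex 3.0 3.0 5.6
  endloop
 endfacet
 facet normal -0.185 -0.251 0.950
  outer loop
   vertex 3.6 1.8 5.4
   vertex 3.0 3.0 5.6
   vertex 1.6 1.0 4.8
  endloop
 endfacet
 facet normal 0.758 -0.652 0.035
  outer loop
   vertex 3.6 1.8 5.4
   vertex 2.8 0.6 0.4
   vertex 4.2 2.4 3.6
  endloop
 endfacet
 facet normal 0.321 -0.931 0.172
  outer loop
   vertex 3.6 1.8 5.4
   vertex 1.6 1.0 4.8
   vertex 2.8 0.6 0.4
  endloop
 endfacet
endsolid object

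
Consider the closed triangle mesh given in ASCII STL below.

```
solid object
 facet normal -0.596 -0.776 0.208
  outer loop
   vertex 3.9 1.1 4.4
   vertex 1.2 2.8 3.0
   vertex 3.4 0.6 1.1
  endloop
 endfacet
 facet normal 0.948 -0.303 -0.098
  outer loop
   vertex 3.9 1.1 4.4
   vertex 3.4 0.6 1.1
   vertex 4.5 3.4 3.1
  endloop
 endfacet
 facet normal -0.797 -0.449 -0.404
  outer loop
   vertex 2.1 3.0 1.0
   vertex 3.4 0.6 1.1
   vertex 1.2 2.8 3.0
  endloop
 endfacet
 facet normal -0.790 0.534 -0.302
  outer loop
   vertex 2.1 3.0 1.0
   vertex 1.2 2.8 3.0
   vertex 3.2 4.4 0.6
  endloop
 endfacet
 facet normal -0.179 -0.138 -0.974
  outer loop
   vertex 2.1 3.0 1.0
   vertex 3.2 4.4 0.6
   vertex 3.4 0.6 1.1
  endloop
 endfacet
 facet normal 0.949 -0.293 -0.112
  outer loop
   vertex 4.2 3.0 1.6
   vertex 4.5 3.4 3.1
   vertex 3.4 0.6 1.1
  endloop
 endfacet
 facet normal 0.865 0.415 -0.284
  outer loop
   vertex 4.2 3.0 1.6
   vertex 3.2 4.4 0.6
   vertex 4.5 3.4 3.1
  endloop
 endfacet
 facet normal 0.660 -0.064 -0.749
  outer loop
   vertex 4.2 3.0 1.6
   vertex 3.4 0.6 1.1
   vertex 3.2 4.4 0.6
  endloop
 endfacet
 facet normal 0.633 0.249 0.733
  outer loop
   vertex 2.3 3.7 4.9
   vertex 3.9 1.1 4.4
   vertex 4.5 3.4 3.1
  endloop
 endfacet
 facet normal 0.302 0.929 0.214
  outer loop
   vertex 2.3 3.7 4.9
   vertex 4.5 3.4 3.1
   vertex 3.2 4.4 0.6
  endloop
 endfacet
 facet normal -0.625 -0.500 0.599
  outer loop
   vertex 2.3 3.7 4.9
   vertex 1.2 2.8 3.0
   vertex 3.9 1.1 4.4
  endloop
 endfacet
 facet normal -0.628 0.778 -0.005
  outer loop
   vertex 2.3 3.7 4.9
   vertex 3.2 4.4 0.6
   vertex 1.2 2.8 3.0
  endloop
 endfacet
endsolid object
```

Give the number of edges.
18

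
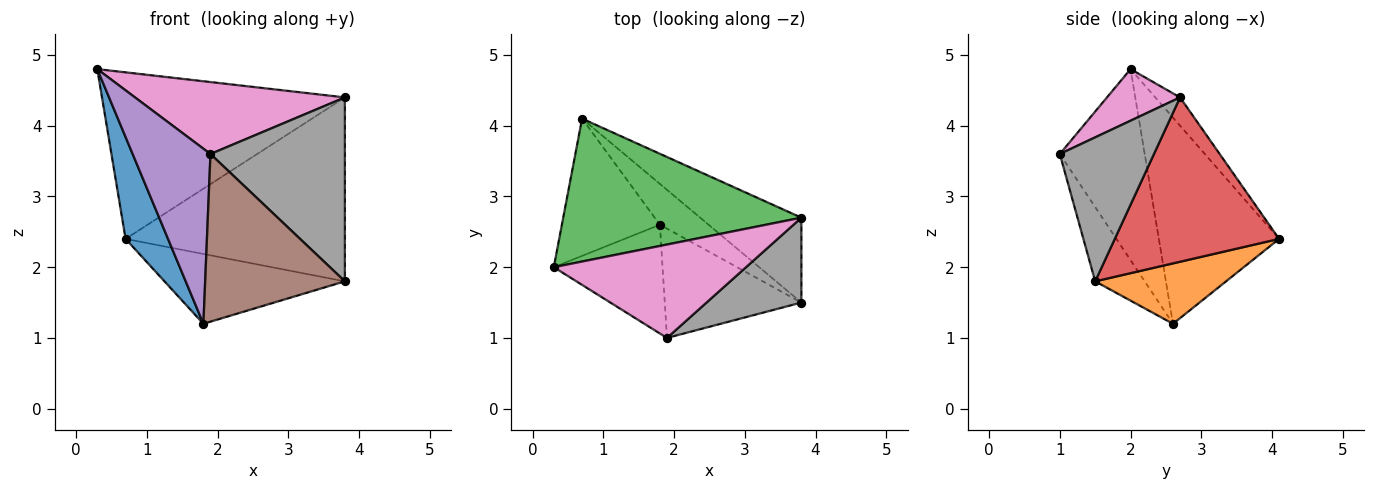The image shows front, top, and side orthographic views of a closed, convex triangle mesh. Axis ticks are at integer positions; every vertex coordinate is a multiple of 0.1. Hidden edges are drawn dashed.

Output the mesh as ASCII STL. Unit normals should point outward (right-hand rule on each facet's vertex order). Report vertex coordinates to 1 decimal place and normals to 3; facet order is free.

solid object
 facet normal -0.860 -0.304 -0.409
  outer loop
   vertex 1.8 2.6 1.2
   vertex 0.3 2.0 4.8
   vertex 0.7 4.1 2.4
  endloop
 endfacet
 facet normal 0.531 0.732 -0.428
  outer loop
   vertex 1.8 2.6 1.2
   vertex 0.7 4.1 2.4
   vertex 3.8 1.5 1.8
  endloop
 endfacet
 facet normal -0.077 0.757 0.649
  outer loop
   vertex 3.8 2.7 4.4
   vertex 0.7 4.1 2.4
   vertex 0.3 2.0 4.8
  endloop
 endfacet
 facet normal 0.563 0.751 -0.346
  outer loop
   vertex 3.8 2.7 4.4
   vertex 3.8 1.5 1.8
   vertex 0.7 4.1 2.4
  endloop
 endfacet
 facet normal -0.680 -0.623 -0.387
  outer loop
   vertex 1.9 1.0 3.6
   vertex 0.3 2.0 4.8
   vertex 1.8 2.6 1.2
  endloop
 endfacet
 facet normal -0.285 -0.803 -0.524
  outer loop
   vertex 1.9 1.0 3.6
   vertex 1.8 2.6 1.2
   vertex 3.8 1.5 1.8
  endloop
 endfacet
 facet normal 0.208 -0.597 0.775
  outer loop
   vertex 1.9 1.0 3.6
   vertex 3.8 2.7 4.4
   vertex 0.3 2.0 4.8
  endloop
 endfacet
 facet normal 0.537 -0.766 0.354
  outer loop
   vertex 1.9 1.0 3.6
   vertex 3.8 1.5 1.8
   vertex 3.8 2.7 4.4
  endloop
 endfacet
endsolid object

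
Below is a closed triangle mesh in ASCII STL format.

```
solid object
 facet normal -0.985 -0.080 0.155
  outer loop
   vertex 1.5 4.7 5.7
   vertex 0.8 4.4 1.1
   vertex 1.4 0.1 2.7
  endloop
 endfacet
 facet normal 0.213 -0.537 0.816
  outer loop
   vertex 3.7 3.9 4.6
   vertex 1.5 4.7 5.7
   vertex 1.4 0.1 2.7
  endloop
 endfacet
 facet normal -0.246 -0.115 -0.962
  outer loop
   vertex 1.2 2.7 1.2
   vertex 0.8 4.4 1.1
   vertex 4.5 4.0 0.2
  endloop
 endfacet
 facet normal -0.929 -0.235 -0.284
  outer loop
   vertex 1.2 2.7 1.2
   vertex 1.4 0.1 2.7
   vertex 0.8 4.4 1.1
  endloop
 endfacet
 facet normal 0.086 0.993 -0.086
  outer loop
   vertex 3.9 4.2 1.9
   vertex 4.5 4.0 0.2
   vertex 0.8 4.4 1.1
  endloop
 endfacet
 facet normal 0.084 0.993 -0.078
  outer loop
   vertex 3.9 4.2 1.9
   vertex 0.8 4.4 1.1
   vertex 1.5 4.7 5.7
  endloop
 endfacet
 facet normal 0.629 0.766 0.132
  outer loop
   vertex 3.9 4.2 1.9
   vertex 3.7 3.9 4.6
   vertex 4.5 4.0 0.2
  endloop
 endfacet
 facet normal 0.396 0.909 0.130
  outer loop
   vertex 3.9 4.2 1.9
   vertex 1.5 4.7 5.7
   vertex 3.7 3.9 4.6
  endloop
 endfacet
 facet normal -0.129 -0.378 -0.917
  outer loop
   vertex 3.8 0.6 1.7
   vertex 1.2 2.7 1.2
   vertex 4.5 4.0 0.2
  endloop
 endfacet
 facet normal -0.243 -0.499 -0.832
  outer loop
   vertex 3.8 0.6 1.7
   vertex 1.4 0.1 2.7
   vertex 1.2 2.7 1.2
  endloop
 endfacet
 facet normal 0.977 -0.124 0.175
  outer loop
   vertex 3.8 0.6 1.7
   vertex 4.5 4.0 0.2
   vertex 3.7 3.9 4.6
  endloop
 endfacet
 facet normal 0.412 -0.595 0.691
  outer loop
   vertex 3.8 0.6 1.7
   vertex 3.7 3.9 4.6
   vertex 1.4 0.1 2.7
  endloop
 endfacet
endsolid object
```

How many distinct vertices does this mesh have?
8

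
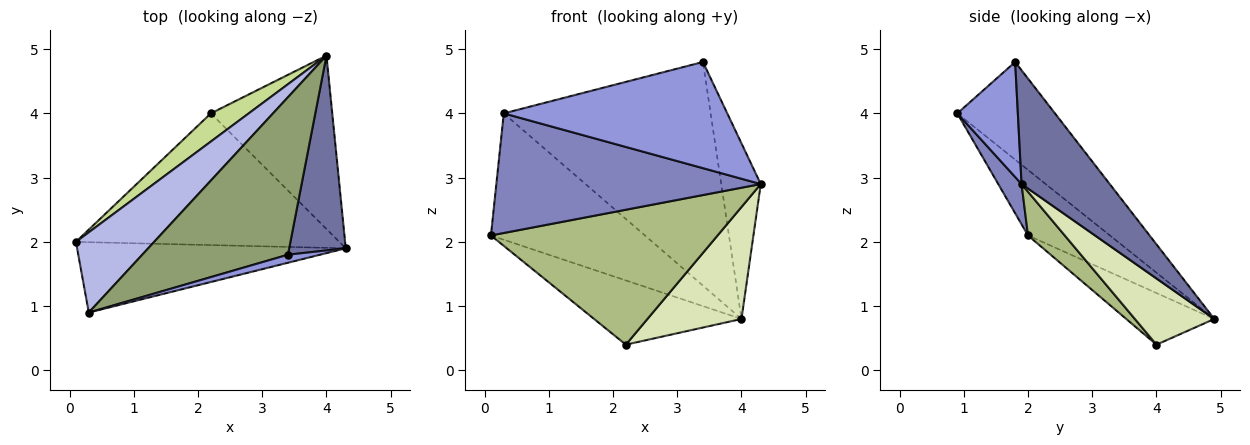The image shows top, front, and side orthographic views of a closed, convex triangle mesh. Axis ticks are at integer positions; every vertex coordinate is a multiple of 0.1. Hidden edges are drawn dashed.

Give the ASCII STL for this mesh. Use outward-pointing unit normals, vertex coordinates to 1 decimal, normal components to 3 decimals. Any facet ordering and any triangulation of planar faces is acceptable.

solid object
 facet normal 0.831 0.372 0.413
  outer loop
   vertex 3.4 1.8 4.8
   vertex 4.3 1.9 2.9
   vertex 4.0 4.9 0.8
  endloop
 endfacet
 facet normal 0.076 -0.859 -0.506
  outer loop
   vertex 0.3 0.9 4.0
   vertex 0.1 2.0 2.1
   vertex 4.3 1.9 2.9
  endloop
 endfacet
 facet normal 0.261 -0.963 0.073
  outer loop
   vertex 0.3 0.9 4.0
   vertex 4.3 1.9 2.9
   vertex 3.4 1.8 4.8
  endloop
 endfacet
 facet normal -0.410 0.770 0.489
  outer loop
   vertex 0.3 0.9 4.0
   vertex 4.0 4.9 0.8
   vertex 0.1 2.0 2.1
  endloop
 endfacet
 facet normal -0.360 0.763 0.537
  outer loop
   vertex 0.3 0.9 4.0
   vertex 3.4 1.8 4.8
   vertex 4.0 4.9 0.8
  endloop
 endfacet
 facet normal 0.115 -0.711 -0.694
  outer loop
   vertex 2.2 4.0 0.4
   vertex 4.3 1.9 2.9
   vertex 0.1 2.0 2.1
  endloop
 endfacet
 facet normal -0.480 0.803 0.352
  outer loop
   vertex 2.2 4.0 0.4
   vertex 0.1 2.0 2.1
   vertex 4.0 4.9 0.8
  endloop
 endfacet
 facet normal 0.416 -0.493 -0.764
  outer loop
   vertex 2.2 4.0 0.4
   vertex 4.0 4.9 0.8
   vertex 4.3 1.9 2.9
  endloop
 endfacet
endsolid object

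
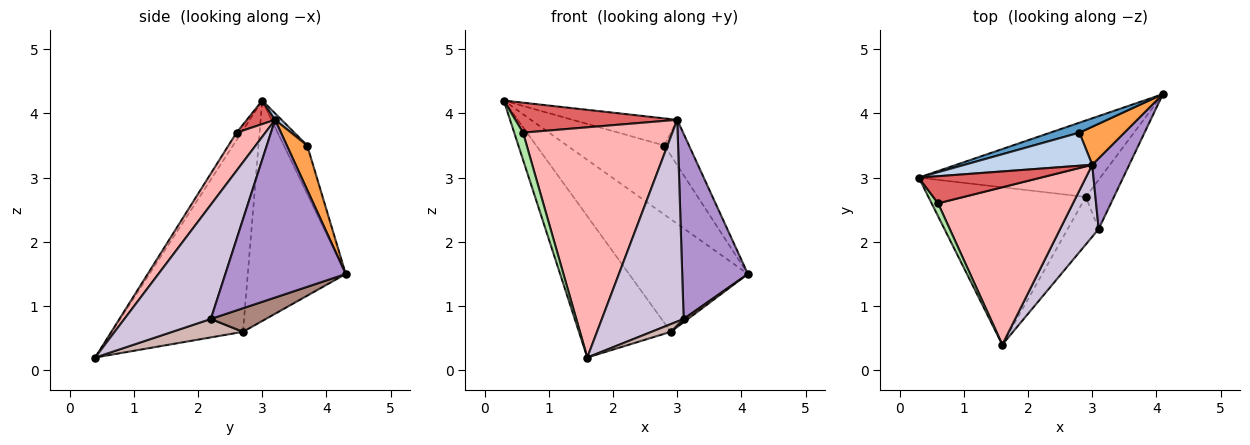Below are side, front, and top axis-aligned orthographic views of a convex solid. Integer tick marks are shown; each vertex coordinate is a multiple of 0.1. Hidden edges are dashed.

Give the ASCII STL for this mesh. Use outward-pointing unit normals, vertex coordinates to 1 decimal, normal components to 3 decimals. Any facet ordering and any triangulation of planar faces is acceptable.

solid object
 facet normal -0.231 0.963 0.139
  outer loop
   vertex 2.8 3.7 3.5
   vertex 4.1 4.3 1.5
   vertex 0.3 3.0 4.2
  endloop
 endfacet
 facet normal 0.039 0.634 0.773
  outer loop
   vertex 3.0 3.2 3.9
   vertex 2.8 3.7 3.5
   vertex 0.3 3.0 4.2
  endloop
 endfacet
 facet normal 0.535 0.648 0.542
  outer loop
   vertex 3.0 3.2 3.9
   vertex 4.1 4.3 1.5
   vertex 2.8 3.7 3.5
  endloop
 endfacet
 facet normal -0.563 0.684 -0.464
  outer loop
   vertex 2.9 2.7 0.6
   vertex 0.3 3.0 4.2
   vertex 4.1 4.3 1.5
  endloop
 endfacet
 facet normal -0.690 0.484 -0.539
  outer loop
   vertex 2.9 2.7 0.6
   vertex 1.6 0.4 0.2
   vertex 0.3 3.0 4.2
  endloop
 endfacet
 facet normal -0.442 -0.811 0.383
  outer loop
   vertex 0.6 2.6 3.7
   vertex 0.3 3.0 4.2
   vertex 1.6 0.4 0.2
  endloop
 endfacet
 facet normal 0.128 -0.735 0.665
  outer loop
   vertex 0.6 2.6 3.7
   vertex 3.0 3.2 3.9
   vertex 0.3 3.0 4.2
  endloop
 endfacet
 facet normal 0.157 -0.815 0.557
  outer loop
   vertex 0.6 2.6 3.7
   vertex 1.6 0.4 0.2
   vertex 3.0 3.2 3.9
  endloop
 endfacet
 facet normal 0.864 -0.471 0.180
  outer loop
   vertex 3.1 2.2 0.8
   vertex 4.1 4.3 1.5
   vertex 3.0 3.2 3.9
  endloop
 endfacet
 facet normal 0.706 -0.667 0.238
  outer loop
   vertex 3.1 2.2 0.8
   vertex 3.0 3.2 3.9
   vertex 1.6 0.4 0.2
  endloop
 endfacet
 facet normal 0.641 -0.050 -0.766
  outer loop
   vertex 3.1 2.2 0.8
   vertex 2.9 2.7 0.6
   vertex 4.1 4.3 1.5
  endloop
 endfacet
 facet normal 0.506 -0.138 -0.851
  outer loop
   vertex 3.1 2.2 0.8
   vertex 1.6 0.4 0.2
   vertex 2.9 2.7 0.6
  endloop
 endfacet
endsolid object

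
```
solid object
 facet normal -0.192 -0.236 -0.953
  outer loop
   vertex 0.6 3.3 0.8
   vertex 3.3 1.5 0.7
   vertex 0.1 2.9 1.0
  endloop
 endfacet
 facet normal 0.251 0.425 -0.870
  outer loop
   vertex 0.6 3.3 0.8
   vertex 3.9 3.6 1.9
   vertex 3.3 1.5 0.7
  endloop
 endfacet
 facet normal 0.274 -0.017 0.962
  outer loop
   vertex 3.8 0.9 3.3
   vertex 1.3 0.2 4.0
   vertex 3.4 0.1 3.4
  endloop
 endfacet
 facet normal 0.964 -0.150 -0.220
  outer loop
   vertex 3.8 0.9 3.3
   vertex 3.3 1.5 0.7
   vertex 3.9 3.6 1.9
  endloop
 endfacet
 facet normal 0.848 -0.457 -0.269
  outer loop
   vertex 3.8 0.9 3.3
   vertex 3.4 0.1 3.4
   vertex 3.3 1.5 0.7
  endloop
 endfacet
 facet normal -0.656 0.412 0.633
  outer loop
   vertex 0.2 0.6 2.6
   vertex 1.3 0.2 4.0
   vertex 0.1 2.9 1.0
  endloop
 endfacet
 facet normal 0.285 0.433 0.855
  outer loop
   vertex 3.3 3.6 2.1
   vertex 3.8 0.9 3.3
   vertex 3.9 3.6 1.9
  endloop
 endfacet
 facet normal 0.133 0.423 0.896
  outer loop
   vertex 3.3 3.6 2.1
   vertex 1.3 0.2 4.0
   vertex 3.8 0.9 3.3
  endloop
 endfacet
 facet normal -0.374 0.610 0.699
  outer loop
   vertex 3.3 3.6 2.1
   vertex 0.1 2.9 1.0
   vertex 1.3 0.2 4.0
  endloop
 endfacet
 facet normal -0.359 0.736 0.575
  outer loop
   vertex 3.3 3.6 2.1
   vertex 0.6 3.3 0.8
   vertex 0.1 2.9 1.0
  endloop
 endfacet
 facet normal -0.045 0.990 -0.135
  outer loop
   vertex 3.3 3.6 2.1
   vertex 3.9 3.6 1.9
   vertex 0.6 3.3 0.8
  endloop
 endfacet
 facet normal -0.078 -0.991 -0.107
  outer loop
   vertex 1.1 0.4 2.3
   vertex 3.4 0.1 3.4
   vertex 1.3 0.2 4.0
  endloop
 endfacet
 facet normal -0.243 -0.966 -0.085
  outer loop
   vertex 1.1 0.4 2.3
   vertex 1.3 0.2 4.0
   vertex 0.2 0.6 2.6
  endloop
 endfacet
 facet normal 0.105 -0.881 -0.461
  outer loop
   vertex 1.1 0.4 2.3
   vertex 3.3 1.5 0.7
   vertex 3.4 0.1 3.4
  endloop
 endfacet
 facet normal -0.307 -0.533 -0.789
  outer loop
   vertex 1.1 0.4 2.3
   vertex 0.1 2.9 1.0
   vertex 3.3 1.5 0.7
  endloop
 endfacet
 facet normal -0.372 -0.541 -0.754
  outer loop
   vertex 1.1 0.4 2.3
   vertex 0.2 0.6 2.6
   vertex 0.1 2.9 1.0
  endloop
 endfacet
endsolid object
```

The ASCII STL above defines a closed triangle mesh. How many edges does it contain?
24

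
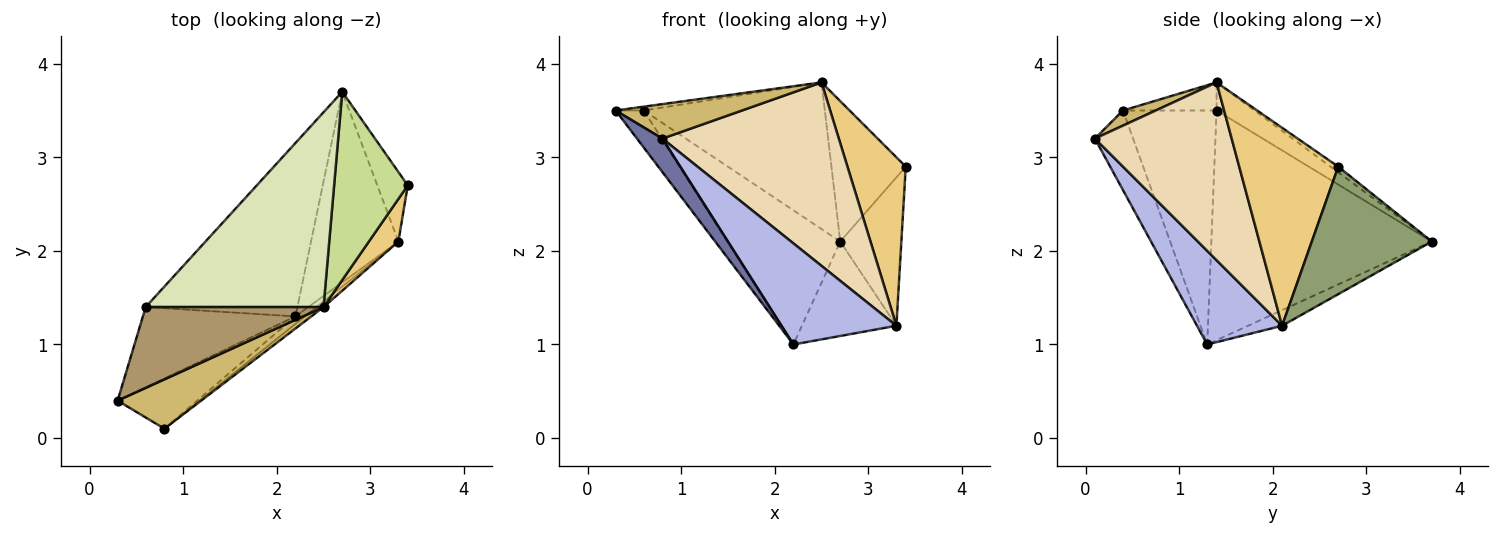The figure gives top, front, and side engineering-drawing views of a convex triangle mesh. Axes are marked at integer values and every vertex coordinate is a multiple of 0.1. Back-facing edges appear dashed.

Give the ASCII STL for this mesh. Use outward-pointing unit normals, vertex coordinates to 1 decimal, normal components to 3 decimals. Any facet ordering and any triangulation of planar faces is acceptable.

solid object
 facet normal -0.640 -0.426 -0.640
  outer loop
   vertex 0.8 0.1 3.2
   vertex 0.3 0.4 3.5
   vertex 2.2 1.3 1.0
  endloop
 endfacet
 facet normal -0.812 0.244 -0.530
  outer loop
   vertex 0.6 1.4 3.5
   vertex 2.2 1.3 1.0
   vertex 0.3 0.4 3.5
  endloop
 endfacet
 facet normal -0.768 0.392 -0.507
  outer loop
   vertex 0.6 1.4 3.5
   vertex 2.7 3.7 2.1
   vertex 2.2 1.3 1.0
  endloop
 endfacet
 facet normal 0.594 -0.802 -0.059
  outer loop
   vertex 3.3 2.1 1.2
   vertex 0.8 0.1 3.2
   vertex 2.2 1.3 1.0
  endloop
 endfacet
 facet normal 0.872 0.444 -0.208
  outer loop
   vertex 3.3 2.1 1.2
   vertex 2.7 3.7 2.1
   vertex 3.4 2.7 2.9
  endloop
 endfacet
 facet normal -0.158 0.438 -0.885
  outer loop
   vertex 3.3 2.1 1.2
   vertex 2.2 1.3 1.0
   vertex 2.7 3.7 2.1
  endloop
 endfacet
 facet normal -0.062 0.597 0.800
  outer loop
   vertex 2.5 1.4 3.8
   vertex 3.4 2.7 2.9
   vertex 2.7 3.7 2.1
  endloop
 endfacet
 facet normal -0.125 0.597 0.793
  outer loop
   vertex 2.5 1.4 3.8
   vertex 2.7 3.7 2.1
   vertex 0.6 1.4 3.5
  endloop
 endfacet
 facet normal -0.156 0.047 0.987
  outer loop
   vertex 2.5 1.4 3.8
   vertex 0.6 1.4 3.5
   vertex 0.3 0.4 3.5
  endloop
 endfacet
 facet normal 0.147 -0.566 0.811
  outer loop
   vertex 2.5 1.4 3.8
   vertex 0.3 0.4 3.5
   vertex 0.8 0.1 3.2
  endloop
 endfacet
 facet normal 0.855 -0.503 0.127
  outer loop
   vertex 2.5 1.4 3.8
   vertex 3.3 2.1 1.2
   vertex 3.4 2.7 2.9
  endloop
 endfacet
 facet normal 0.613 -0.790 -0.024
  outer loop
   vertex 2.5 1.4 3.8
   vertex 0.8 0.1 3.2
   vertex 3.3 2.1 1.2
  endloop
 endfacet
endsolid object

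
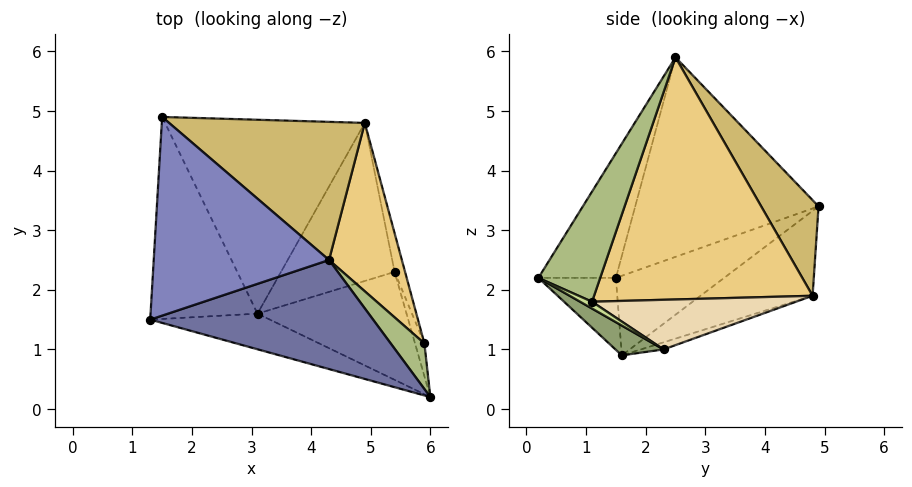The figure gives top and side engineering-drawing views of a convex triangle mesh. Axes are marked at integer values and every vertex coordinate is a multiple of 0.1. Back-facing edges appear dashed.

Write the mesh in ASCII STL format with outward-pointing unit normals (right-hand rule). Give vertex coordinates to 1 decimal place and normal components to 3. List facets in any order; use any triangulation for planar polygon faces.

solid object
 facet normal -0.241 -0.870 0.430
  outer loop
   vertex 4.3 2.5 5.9
   vertex 1.3 1.5 2.2
   vertex 6.0 0.2 2.2
  endloop
 endfacet
 facet normal -0.738 -0.186 0.649
  outer loop
   vertex 4.3 2.5 5.9
   vertex 1.5 4.9 3.4
   vertex 1.3 1.5 2.2
  endloop
 endfacet
 facet normal -0.569 0.303 -0.764
  outer loop
   vertex 3.1 1.6 0.9
   vertex 1.3 1.5 2.2
   vertex 1.5 4.9 3.4
  endloop
 endfacet
 facet normal -0.244 -0.881 -0.405
  outer loop
   vertex 3.1 1.6 0.9
   vertex 6.0 0.2 2.2
   vertex 1.3 1.5 2.2
  endloop
 endfacet
 facet normal 0.175 -0.450 -0.876
  outer loop
   vertex 3.1 1.6 0.9
   vertex 5.4 2.3 1.0
   vertex 6.0 0.2 2.2
  endloop
 endfacet
 facet normal 0.931 0.230 0.285
  outer loop
   vertex 5.9 1.1 1.8
   vertex 4.3 2.5 5.9
   vertex 6.0 0.2 2.2
  endloop
 endfacet
 facet normal 0.564 -0.282 -0.776
  outer loop
   vertex 5.9 1.1 1.8
   vertex 6.0 0.2 2.2
   vertex 5.4 2.3 1.0
  endloop
 endfacet
 facet normal -0.349 0.453 -0.821
  outer loop
   vertex 4.9 4.8 1.9
   vertex 3.1 1.6 0.9
   vertex 1.5 4.9 3.4
  endloop
 endfacet
 facet normal -0.059 0.328 -0.943
  outer loop
   vertex 4.9 4.8 1.9
   vertex 5.4 2.3 1.0
   vertex 3.1 1.6 0.9
  endloop
 endfacet
 facet normal 0.249 0.823 0.511
  outer loop
   vertex 4.9 4.8 1.9
   vertex 1.5 4.9 3.4
   vertex 4.3 2.5 5.9
  endloop
 endfacet
 facet normal 0.929 0.243 0.279
  outer loop
   vertex 4.9 4.8 1.9
   vertex 4.3 2.5 5.9
   vertex 5.9 1.1 1.8
  endloop
 endfacet
 facet normal 0.945 0.261 -0.199
  outer loop
   vertex 4.9 4.8 1.9
   vertex 5.9 1.1 1.8
   vertex 5.4 2.3 1.0
  endloop
 endfacet
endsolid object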